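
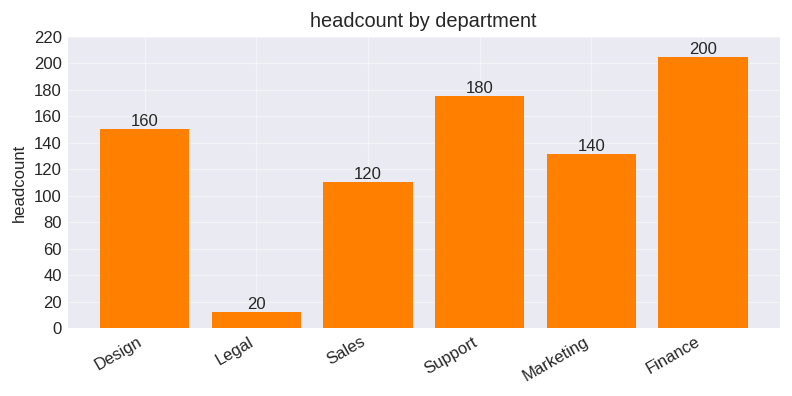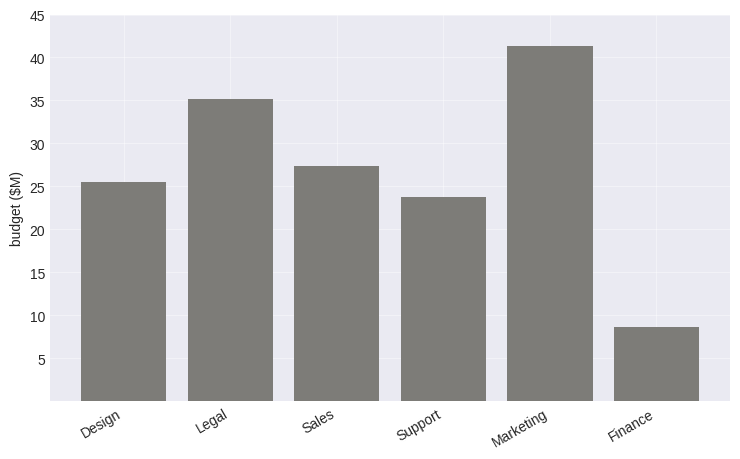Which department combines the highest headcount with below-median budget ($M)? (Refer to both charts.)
Finance

Chart 2 median budget ($M) ≈ 25; below-median departments: Design, Support, Finance. Among those, Finance has the highest headcount (≈ 200).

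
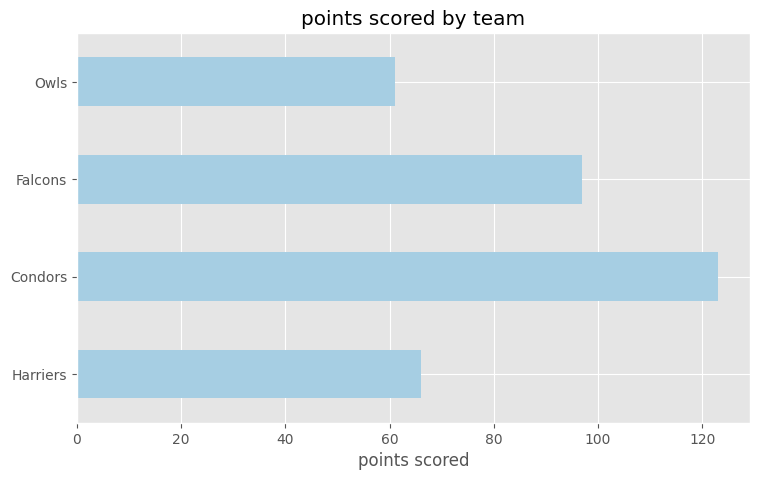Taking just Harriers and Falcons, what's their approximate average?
(60 + 100) / 2 ≈ 80.

≈ 80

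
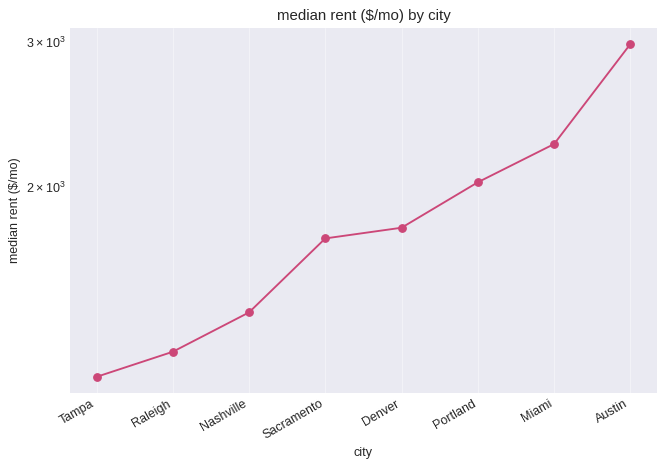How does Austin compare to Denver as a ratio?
≈ 1.67×

Austin ≈ 3000, Denver ≈ 1800; 3000/1800 ≈ 1.67.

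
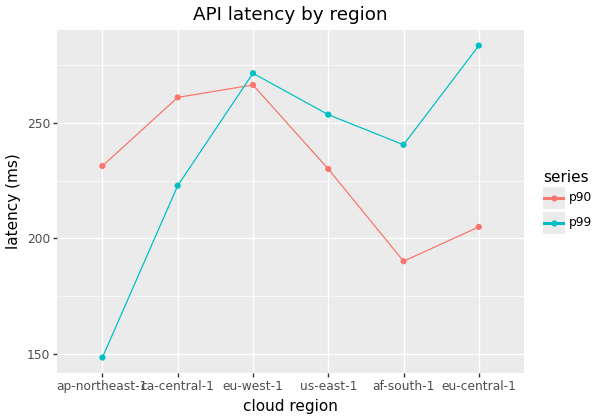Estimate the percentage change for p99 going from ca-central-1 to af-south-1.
≈ +9.1%

ca-central-1 ≈ 220, af-south-1 ≈ 240; (240 − 220) / 220 ≈ +9.1%.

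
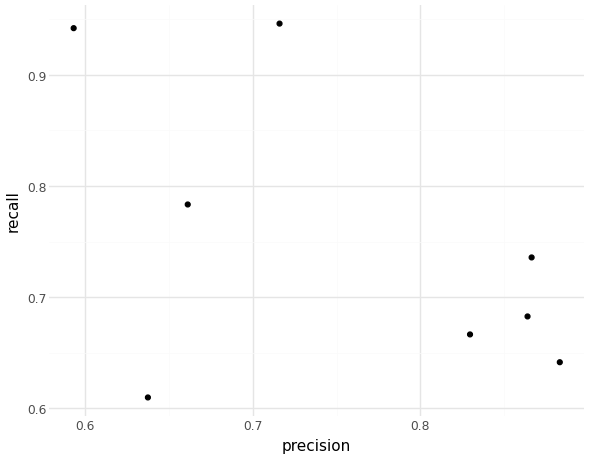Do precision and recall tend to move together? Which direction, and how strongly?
Points are negatively correlated; moderate (|r| ≈ 0.5).

negative, moderate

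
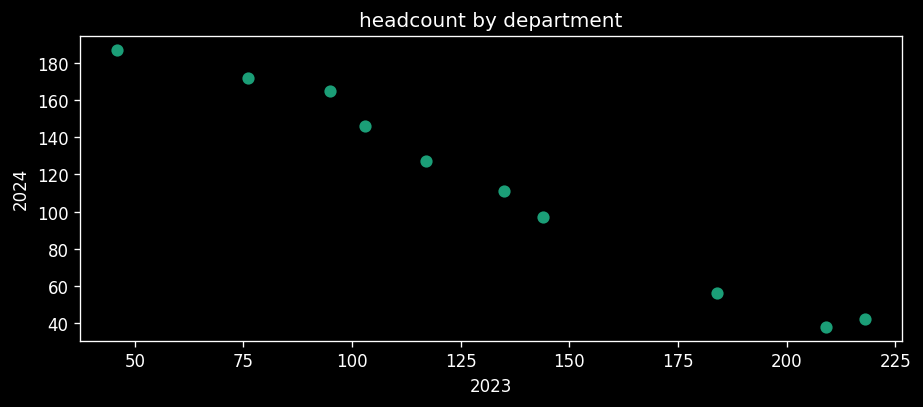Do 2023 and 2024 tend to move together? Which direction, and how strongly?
negative, strong

Points are negatively correlated; strong (|r| ≈ 1.0).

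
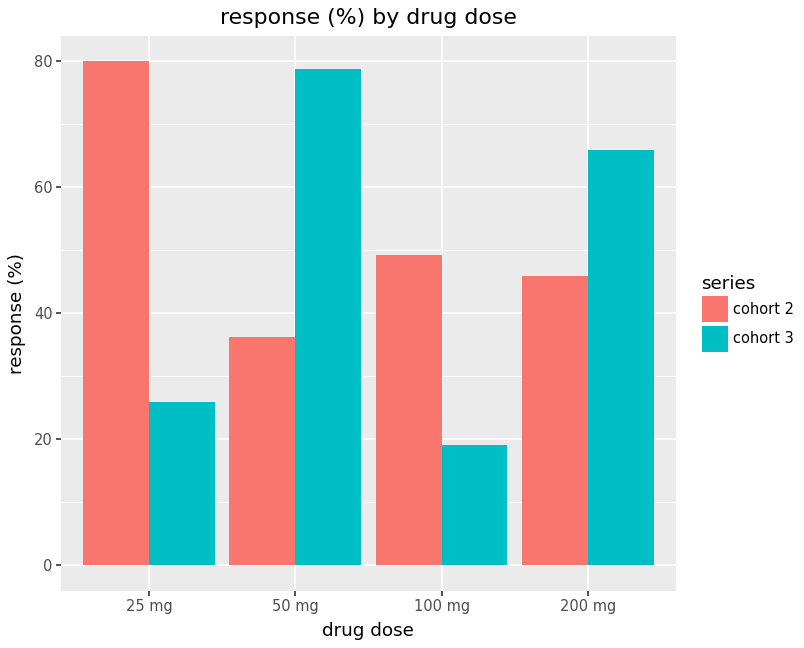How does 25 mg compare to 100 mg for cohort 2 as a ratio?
≈ 1.6×

25 mg ≈ 80, 100 mg ≈ 50; 80/50 ≈ 1.6.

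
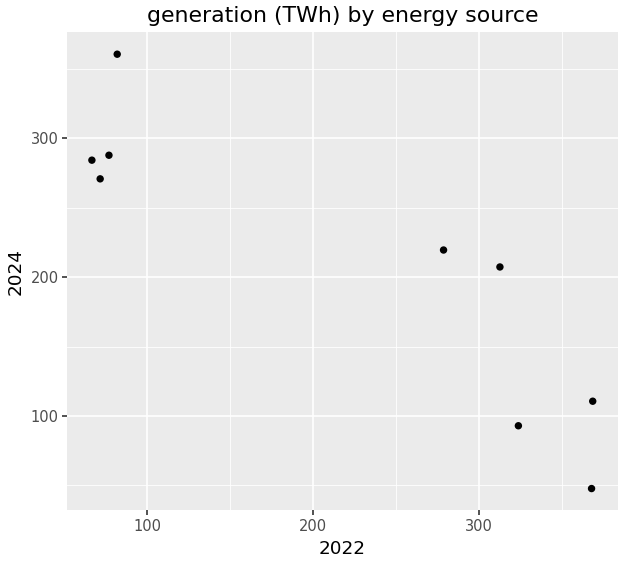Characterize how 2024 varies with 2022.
Points are negatively correlated; strong (|r| ≈ 0.9).

negative, strong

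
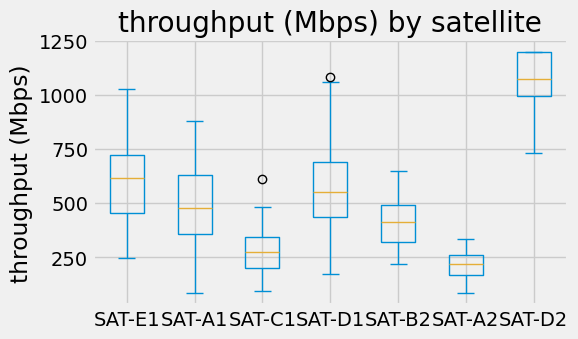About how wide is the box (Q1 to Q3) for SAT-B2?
Q3 ≈ 500, Q1 ≈ 300; IQR ≈ 200.

≈ 200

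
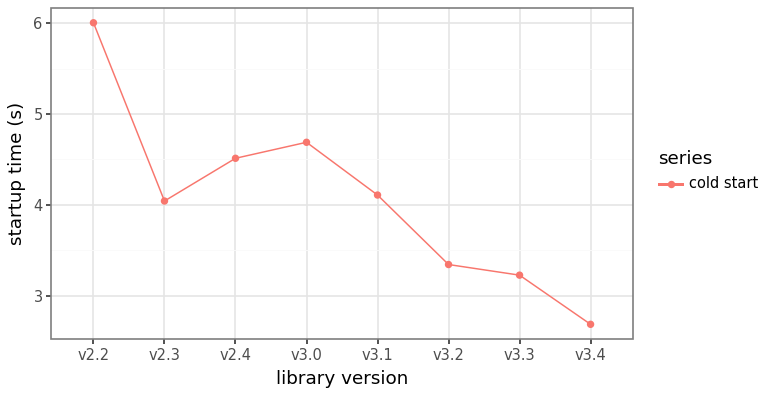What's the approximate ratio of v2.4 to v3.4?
≈ 1.8×

v2.4 ≈ 4.5, v3.4 ≈ 2.5; 4.5/2.5 ≈ 1.8.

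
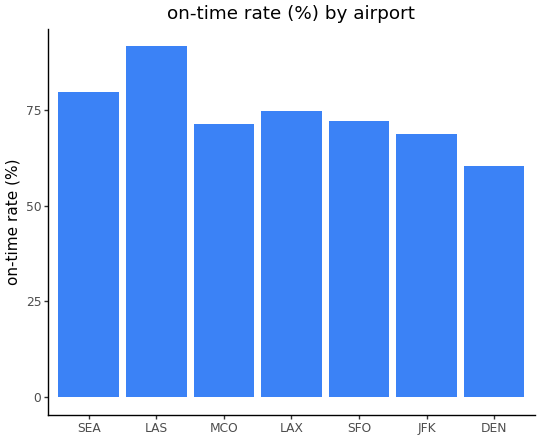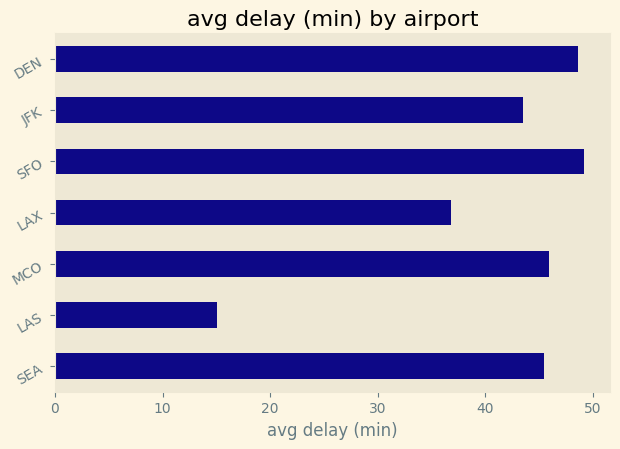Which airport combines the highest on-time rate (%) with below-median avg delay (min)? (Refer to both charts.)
Chart 2 median avg delay (min) ≈ 45; below-median airports: LAS, LAX, JFK. Among those, LAS has the highest on-time rate (%) (≈ 90).

LAS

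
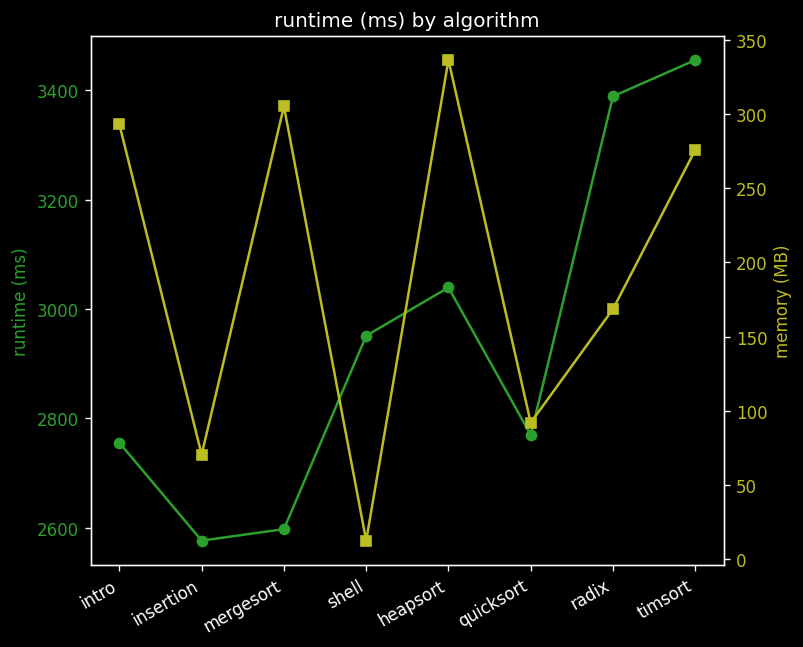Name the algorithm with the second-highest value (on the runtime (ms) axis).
Top 3 (on the runtime (ms) axis): timsort ≈ 3500, radix ≈ 3400, heapsort ≈ 3000.

radix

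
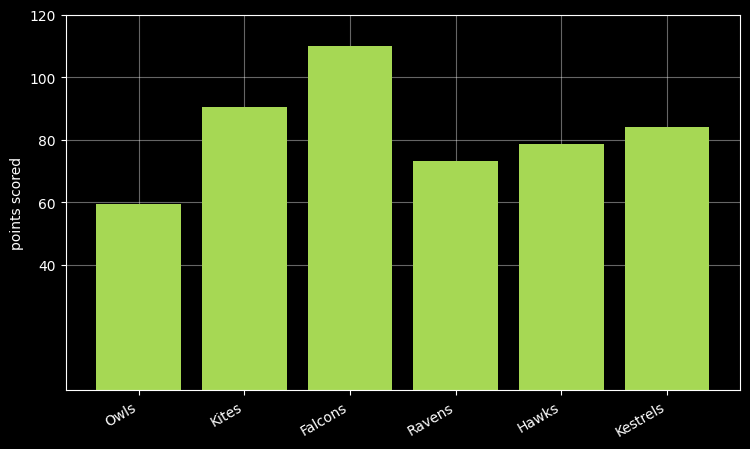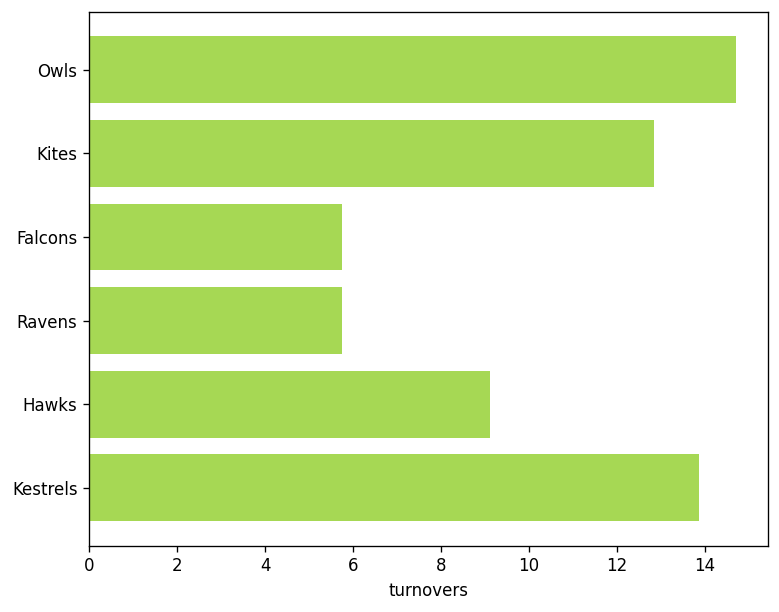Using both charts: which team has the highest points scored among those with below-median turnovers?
Chart 2 median turnovers ≈ 10; below-median teams: Falcons, Ravens, Hawks. Among those, Falcons has the highest points scored (≈ 100).

Falcons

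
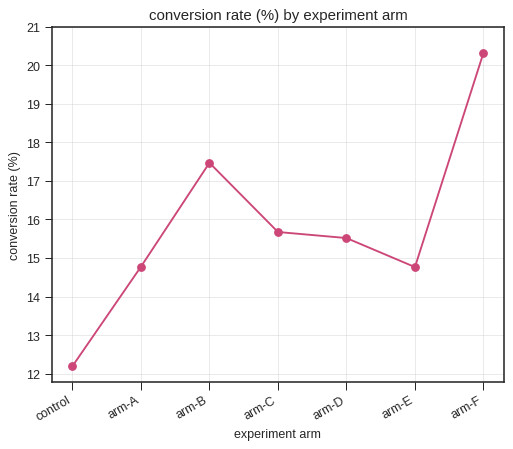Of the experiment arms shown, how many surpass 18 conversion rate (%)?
Above 18: arm-F.

1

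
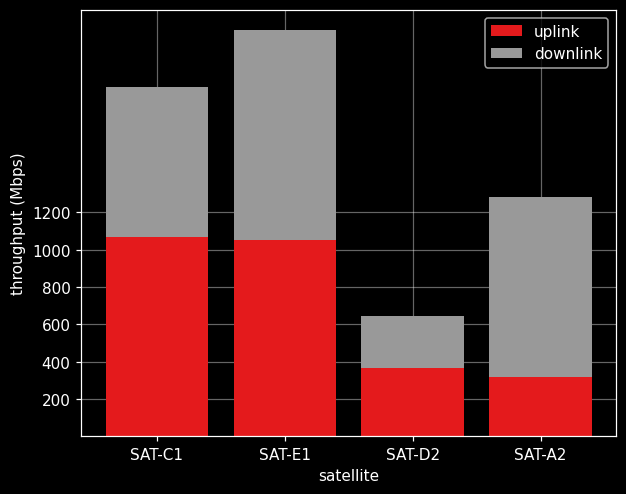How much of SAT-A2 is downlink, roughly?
downlink top ≈ 1200, bottom ≈ 400; segment ≈ 800.

≈ 800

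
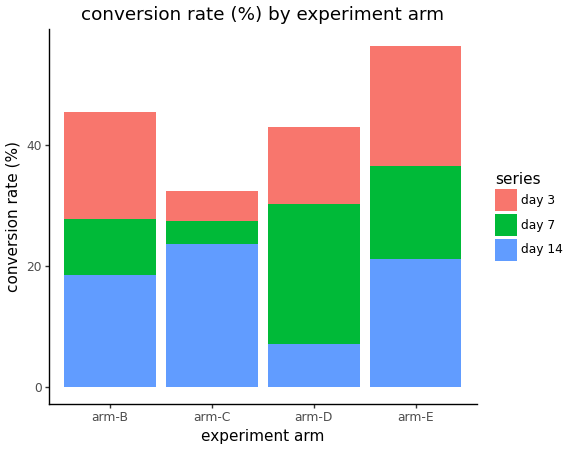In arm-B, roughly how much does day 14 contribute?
≈ 20

day 14 top ≈ 20, bottom ≈ 0; segment ≈ 20.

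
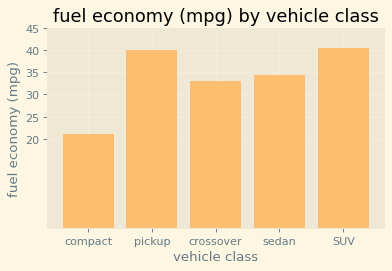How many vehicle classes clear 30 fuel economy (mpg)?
Above 30: pickup, crossover, sedan, SUV.

4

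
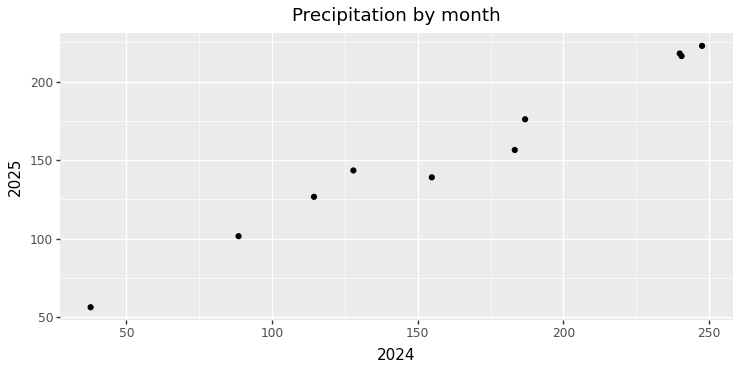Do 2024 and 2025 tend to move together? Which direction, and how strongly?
positive, strong

Points are positively correlated; strong (|r| ≈ 1.0).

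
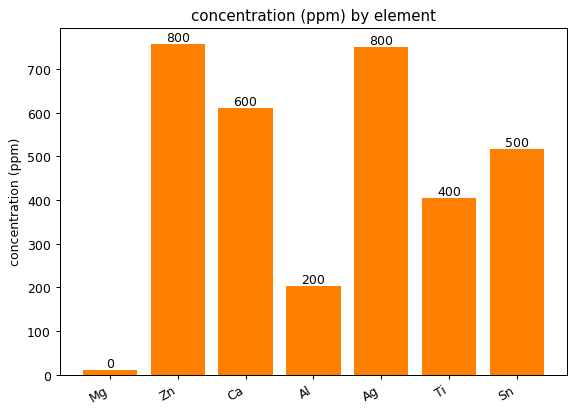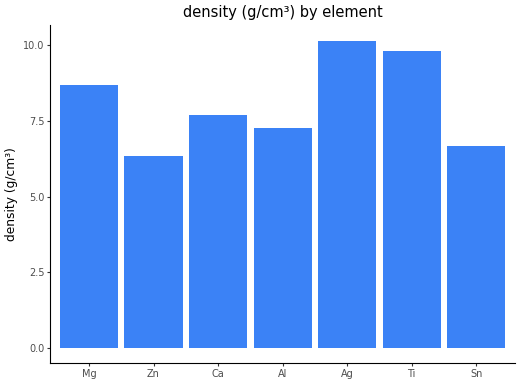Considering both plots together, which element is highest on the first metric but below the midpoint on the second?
Chart 2 median density (g/cm³) ≈ 8; below-median elements: Zn, Al, Sn. Among those, Zn has the highest concentration (ppm) (≈ 800).

Zn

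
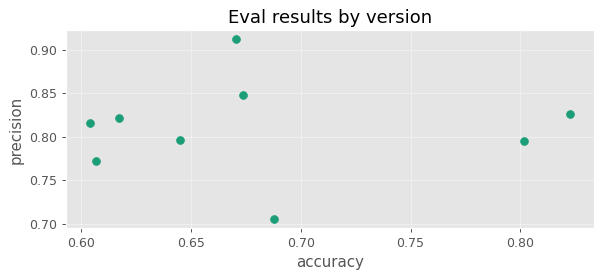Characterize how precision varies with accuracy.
Points are roughly uncorrelated; weak (|r| ≈ 0.0).

no clear correlation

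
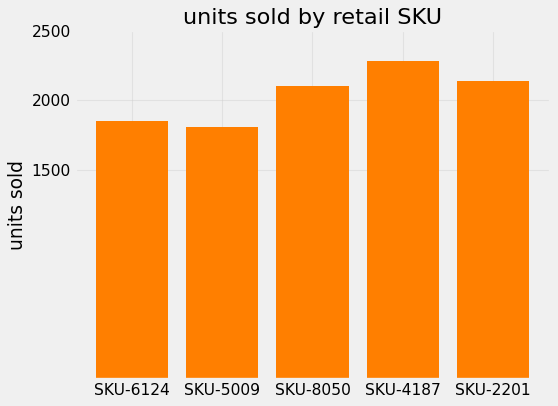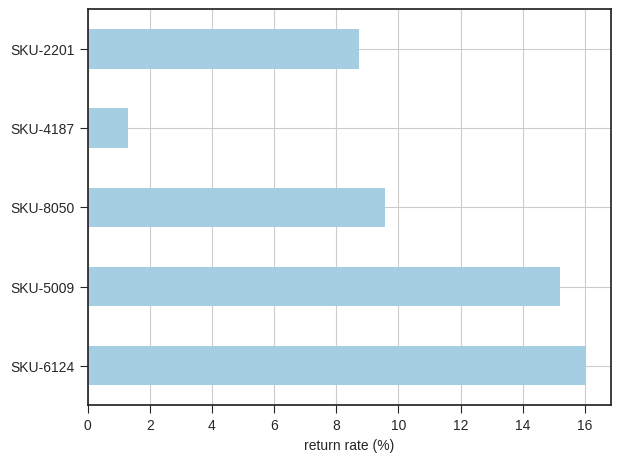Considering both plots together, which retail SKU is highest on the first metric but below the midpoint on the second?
SKU-4187

Chart 2 median return rate (%) ≈ 10; below-median retail SKUs: SKU-4187, SKU-2201. Among those, SKU-4187 has the highest units sold (≈ 2500).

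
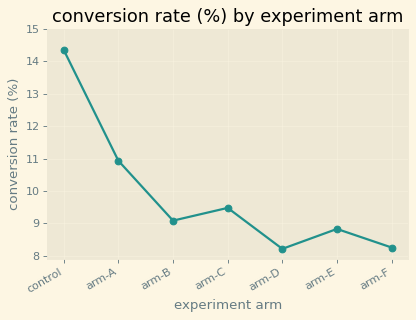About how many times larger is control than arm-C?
≈ 1.56×

control ≈ 14, arm-C ≈ 9; 14/9 ≈ 1.56.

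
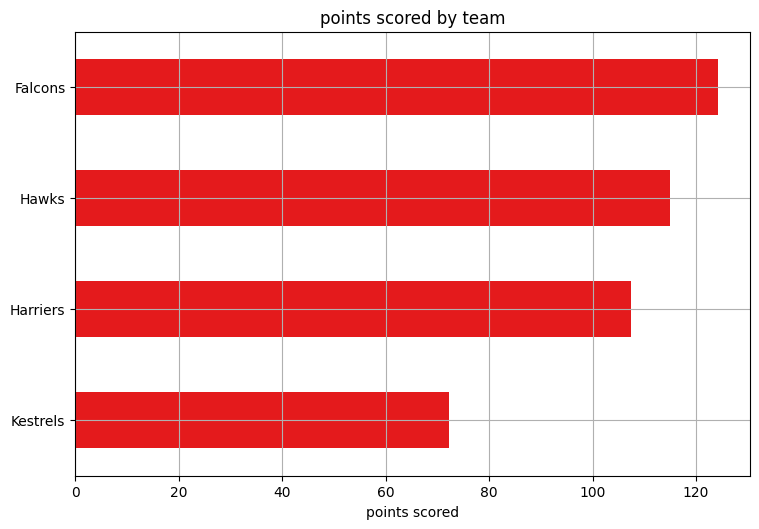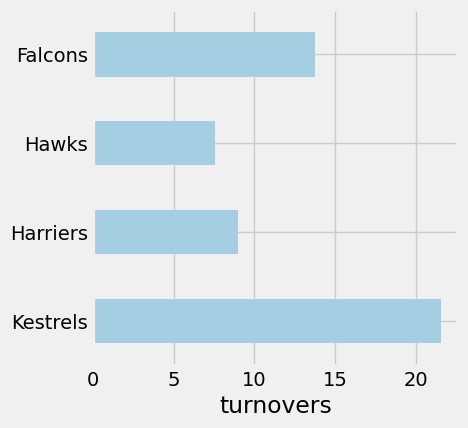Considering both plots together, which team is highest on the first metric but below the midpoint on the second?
Hawks

Chart 2 median turnovers ≈ 12; below-median teams: Harriers, Hawks. Among those, Hawks has the highest points scored (≈ 120).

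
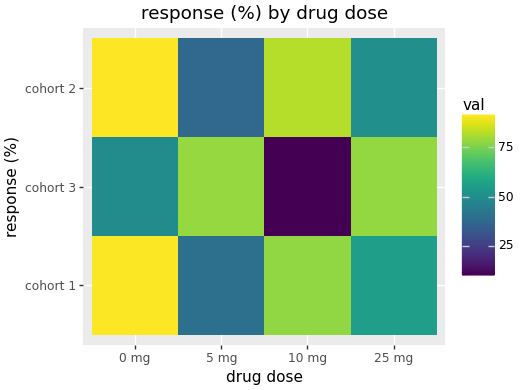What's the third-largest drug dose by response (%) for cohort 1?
Top 4 for cohort 1: 0 mg ≈ 90, 10 mg ≈ 80, 25 mg ≈ 60, 5 mg ≈ 40.

25 mg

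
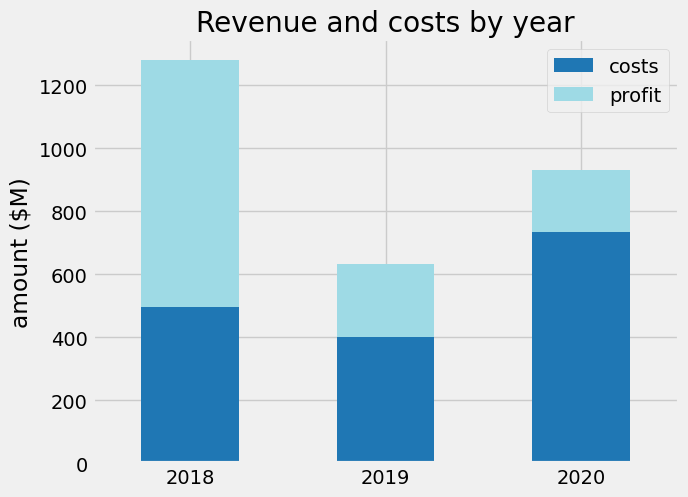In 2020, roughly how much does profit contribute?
≈ 200

profit top ≈ 1000, bottom ≈ 800; segment ≈ 200.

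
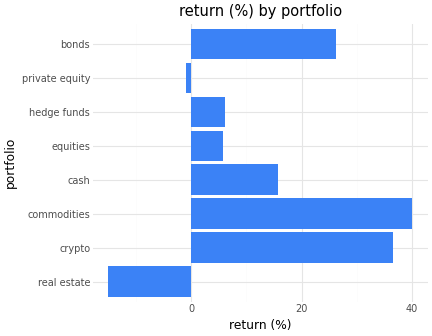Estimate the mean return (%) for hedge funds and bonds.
(5 + 25) / 2 ≈ 15.

≈ 15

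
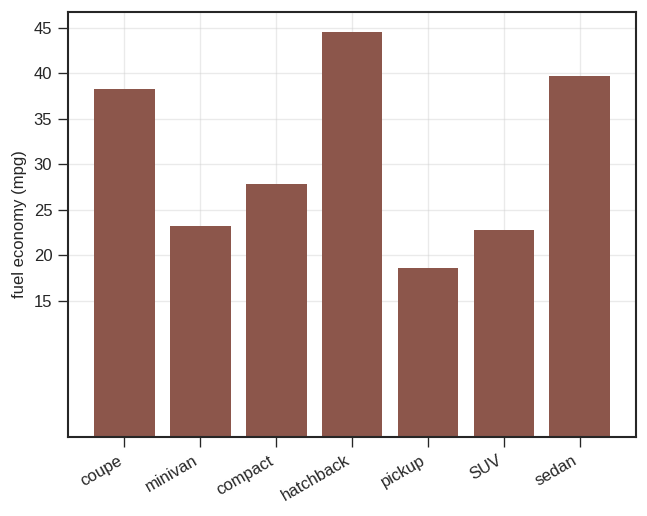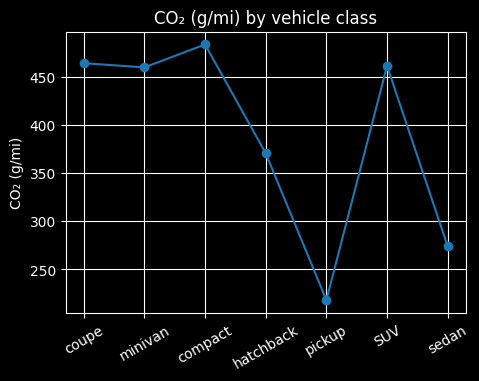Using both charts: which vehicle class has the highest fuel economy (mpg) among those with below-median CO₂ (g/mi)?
hatchback

Chart 2 median CO₂ (g/mi) ≈ 450; below-median vehicle classes: hatchback, pickup, sedan. Among those, hatchback has the highest fuel economy (mpg) (≈ 45).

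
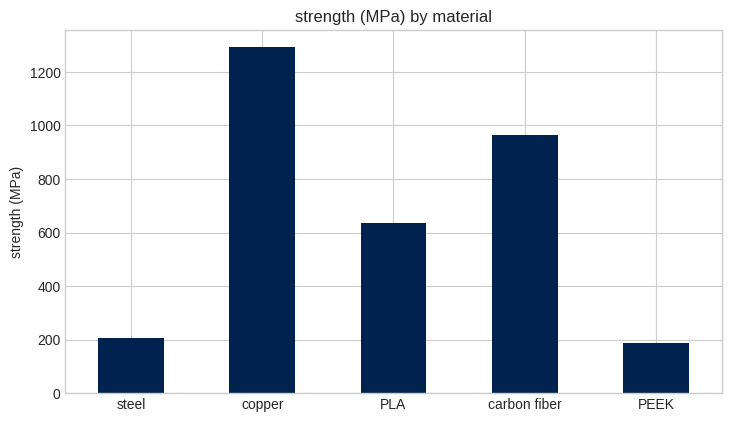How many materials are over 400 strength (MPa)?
Above 400: copper, PLA, carbon fiber.

3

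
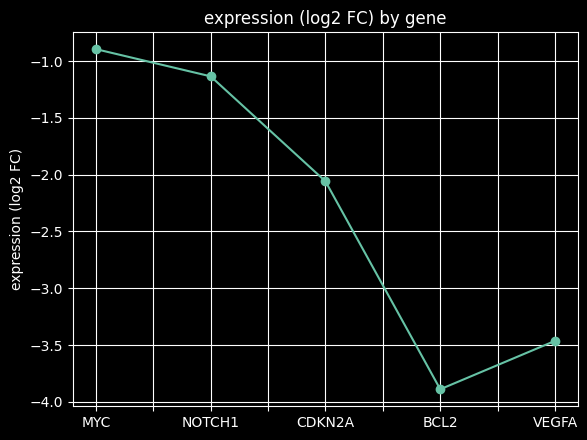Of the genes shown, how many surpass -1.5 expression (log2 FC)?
Above -1.5: MYC, NOTCH1.

2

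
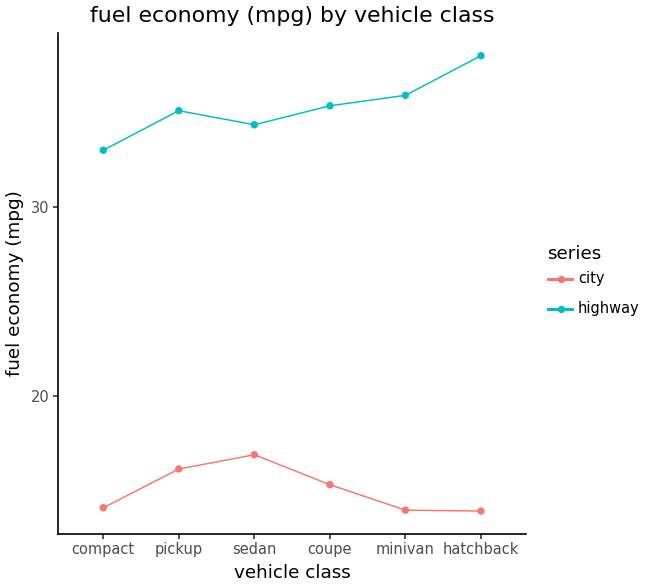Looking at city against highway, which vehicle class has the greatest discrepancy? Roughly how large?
hatchback: city ≈ 15, highway ≈ 40 → gap ≈ 25. Next-largest (minivan) is only ≈ 20.

hatchback, ≈ 25 mpg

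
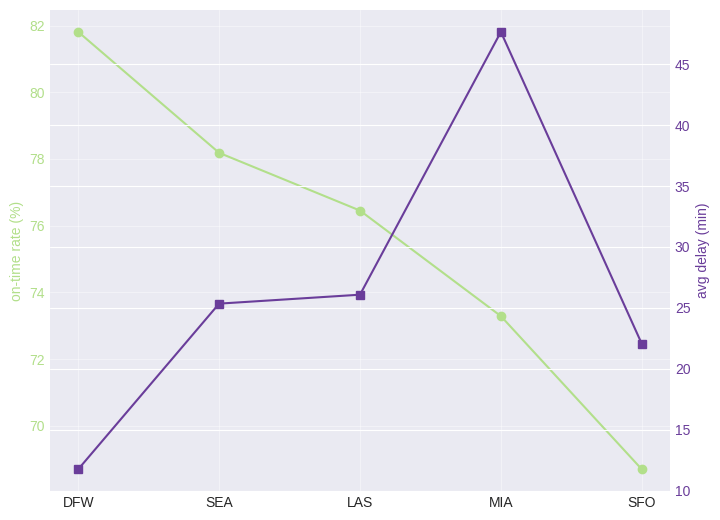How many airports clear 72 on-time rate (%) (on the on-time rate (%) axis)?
4

Above 72: DFW, SEA, LAS, MIA.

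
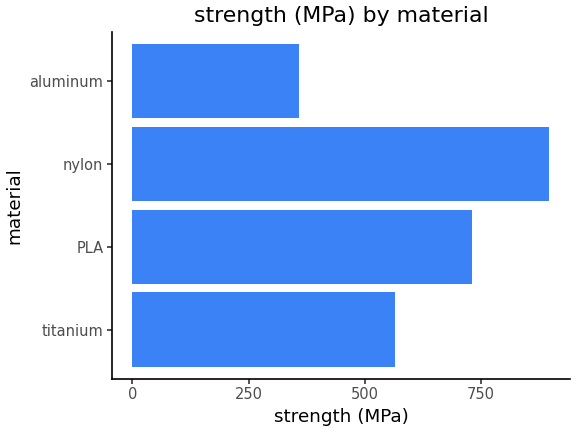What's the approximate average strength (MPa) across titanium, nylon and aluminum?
≈ 633

(600 + 900 + 400) / 3 ≈ 633.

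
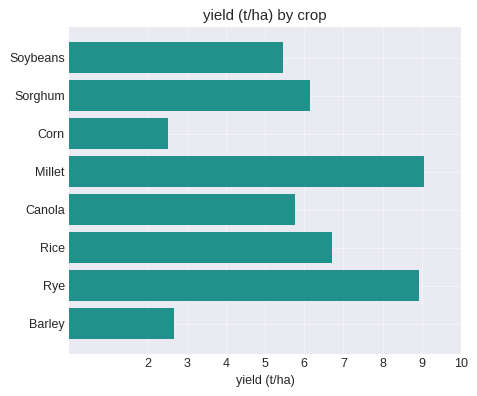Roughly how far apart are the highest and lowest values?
≈ 6

Max Millet ≈ 9, min Corn ≈ 3; range ≈ 6.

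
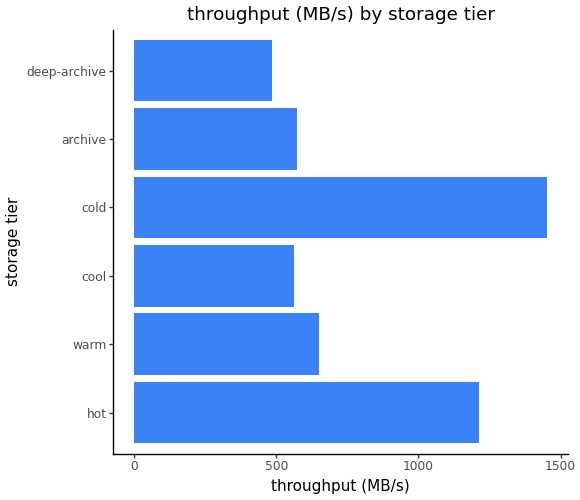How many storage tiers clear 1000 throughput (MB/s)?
2

Above 1000: hot, cold.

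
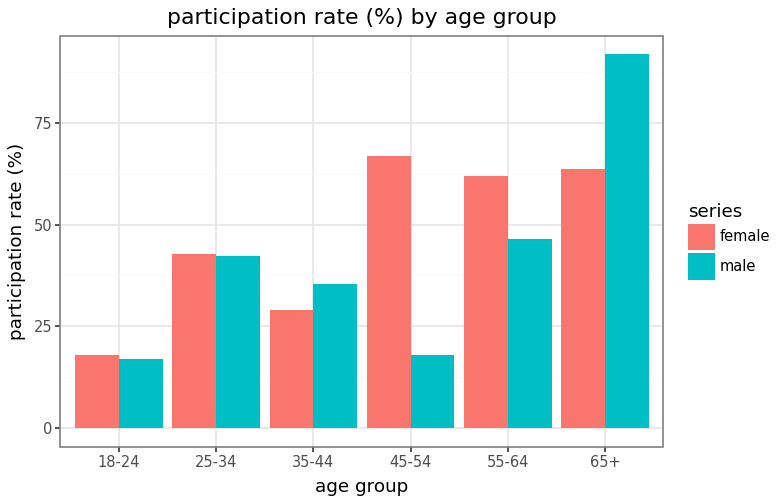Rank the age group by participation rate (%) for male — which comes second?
Top 3 for male: 65+ ≈ 90, 55-64 ≈ 50, 25-34 ≈ 40.

55-64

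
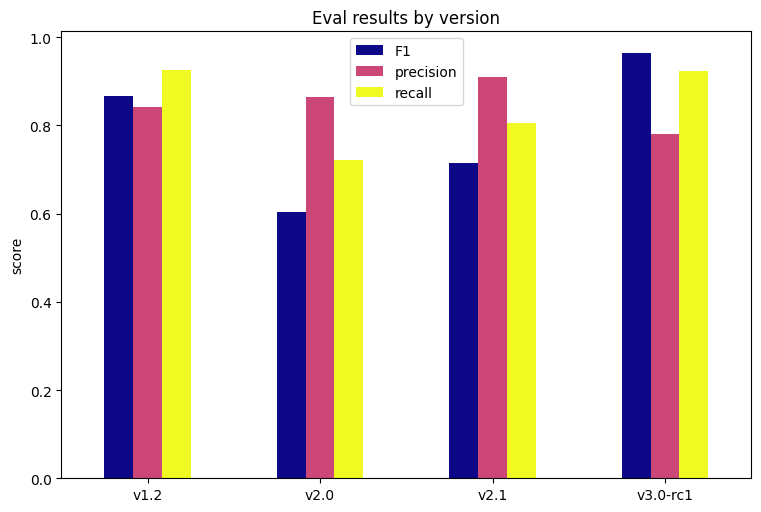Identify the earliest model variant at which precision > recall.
v2.0

v1.2: precision ≈ 0.8 vs recall ≈ 0.9 (not yet); v2.0: precision ≈ 0.9 vs recall ≈ 0.7 (first crossover).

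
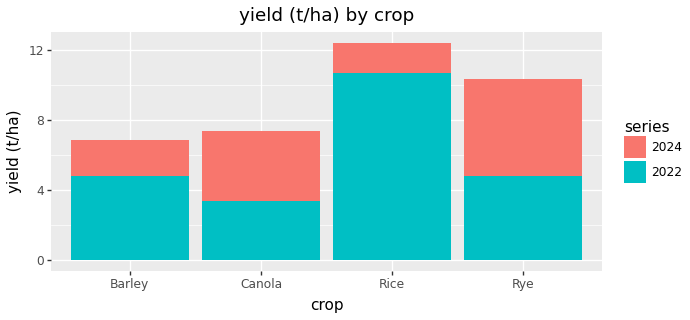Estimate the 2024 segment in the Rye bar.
2024 top ≈ 10, bottom ≈ 4; segment ≈ 6.

≈ 6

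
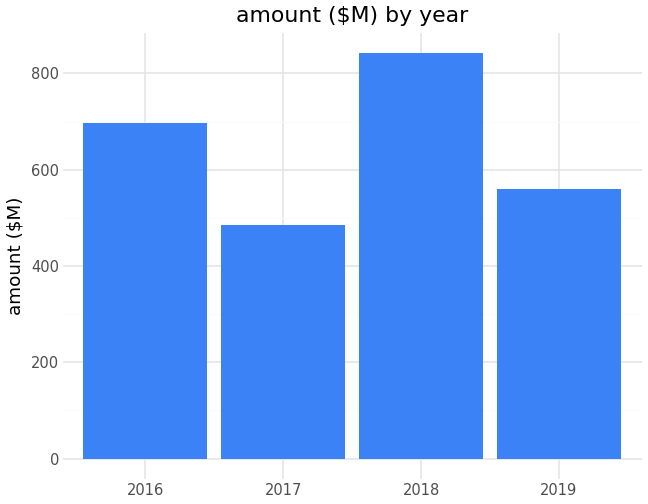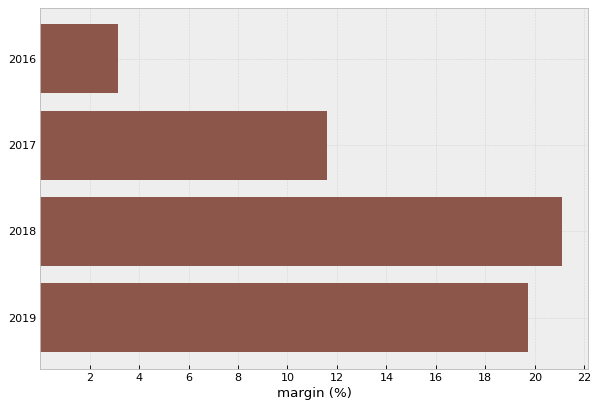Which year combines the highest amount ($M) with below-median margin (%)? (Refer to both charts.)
Chart 2 median margin (%) ≈ 16; below-median years: 2016, 2017. Among those, 2016 has the highest amount ($M) (≈ 700).

2016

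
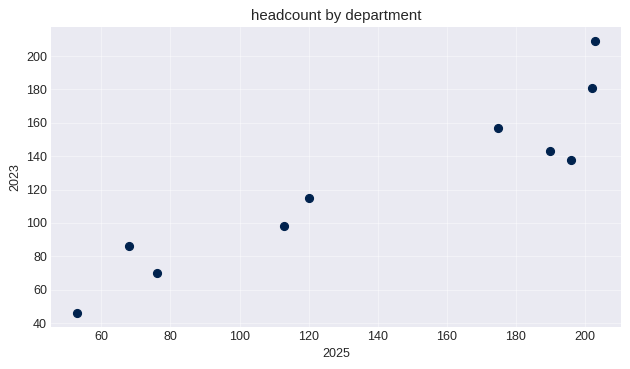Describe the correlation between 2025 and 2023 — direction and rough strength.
Points are positively correlated; strong (|r| ≈ 0.9).

positive, strong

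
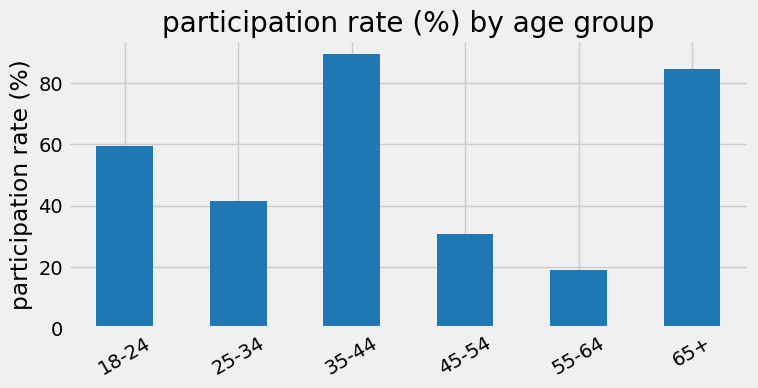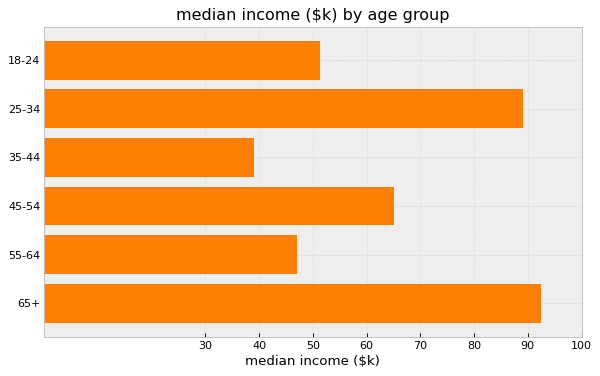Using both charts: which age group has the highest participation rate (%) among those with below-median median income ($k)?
Chart 2 median median income ($k) ≈ 60; below-median age groups: 18-24, 35-44, 55-64. Among those, 35-44 has the highest participation rate (%) (≈ 90).

35-44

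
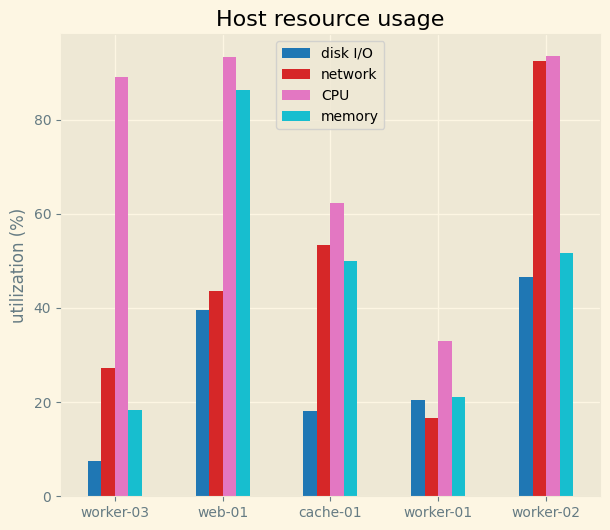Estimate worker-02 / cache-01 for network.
≈ 1.8×

worker-02 ≈ 90, cache-01 ≈ 50; 90/50 ≈ 1.8.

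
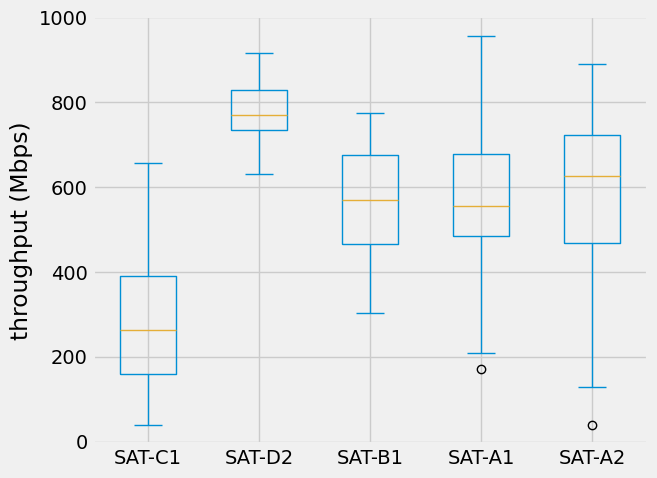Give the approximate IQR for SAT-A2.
≈ 250

Q3 ≈ 700, Q1 ≈ 450; IQR ≈ 250.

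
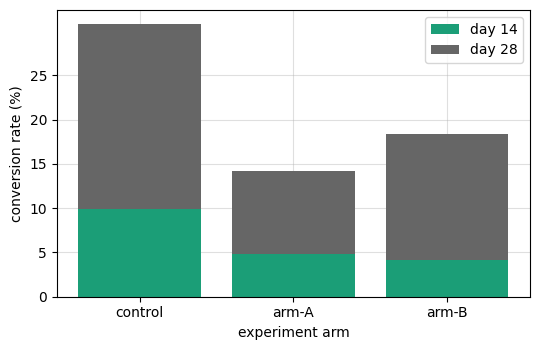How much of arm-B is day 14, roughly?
≈ 5

day 14 top ≈ 5, bottom ≈ 0; segment ≈ 5.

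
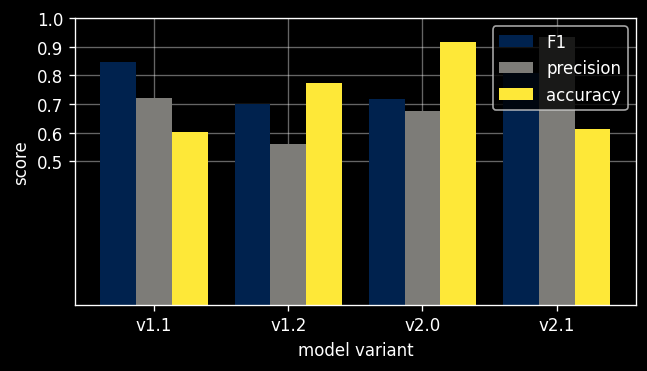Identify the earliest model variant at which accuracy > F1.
v1.2

v1.1: accuracy ≈ 0.6 vs F1 ≈ 0.8 (not yet); v1.2: accuracy ≈ 0.8 vs F1 ≈ 0.7 (first crossover).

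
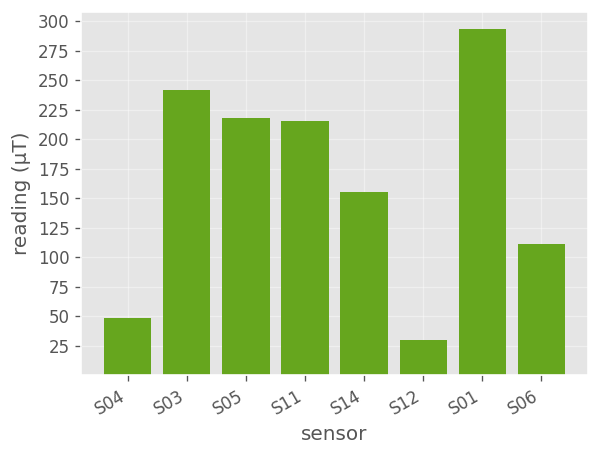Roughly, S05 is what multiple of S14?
≈ 1.5×

S05 ≈ 225, S14 ≈ 150; 225/150 ≈ 1.5.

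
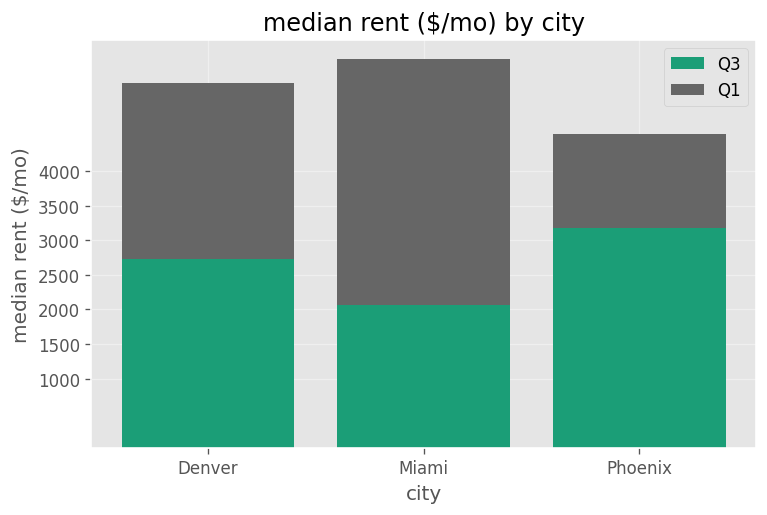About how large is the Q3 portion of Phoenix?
≈ 3000

Q3 top ≈ 3000, bottom ≈ 0; segment ≈ 3000.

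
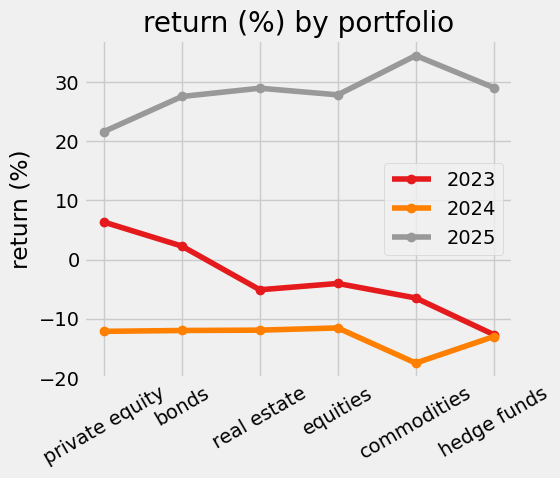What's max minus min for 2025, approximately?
≈ 15

Max commodities ≈ 35, min private equity ≈ 20; range ≈ 15.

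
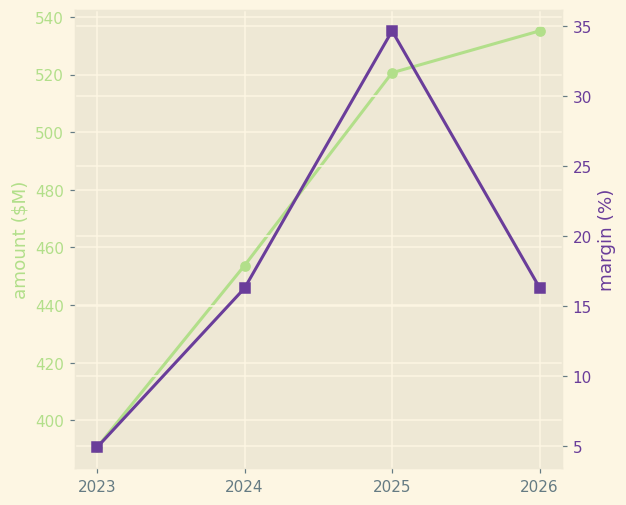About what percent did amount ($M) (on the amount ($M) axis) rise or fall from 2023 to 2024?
2023 ≈ 400, 2024 ≈ 460; (460 − 400) / 400 ≈ +15%.

≈ +15%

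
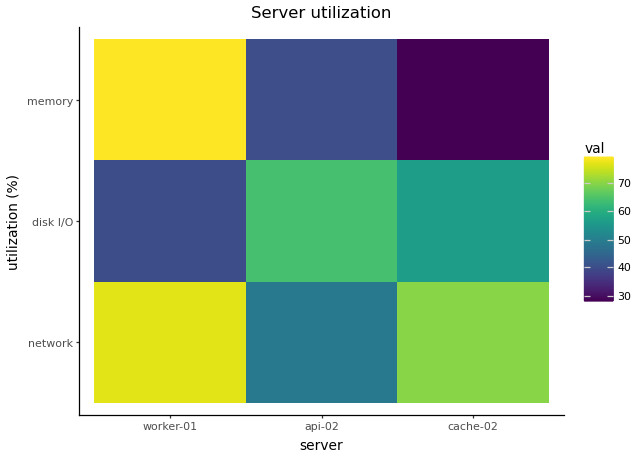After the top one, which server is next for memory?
api-02

Top 3 for memory: worker-01 ≈ 80, api-02 ≈ 40, cache-02 ≈ 30.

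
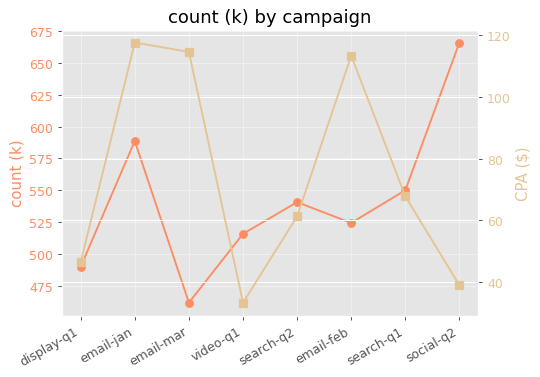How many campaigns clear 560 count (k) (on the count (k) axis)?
Above 560: email-jan, social-q2.

2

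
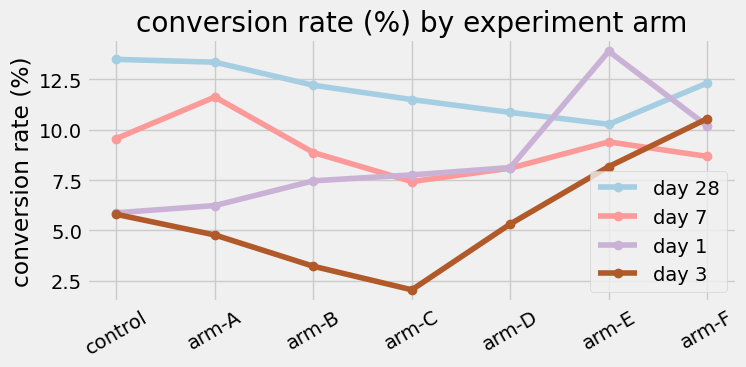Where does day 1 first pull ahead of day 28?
arm-D: day 1 ≈ 8 vs day 28 ≈ 11 (not yet); arm-E: day 1 ≈ 14 vs day 28 ≈ 10 (first crossover).

arm-E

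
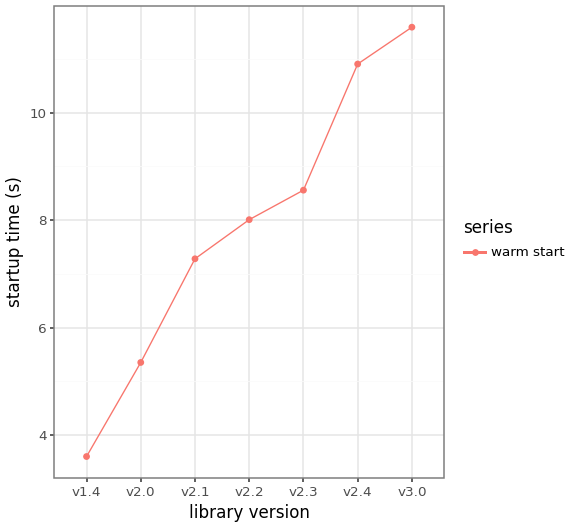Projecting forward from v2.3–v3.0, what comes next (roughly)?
≈ 13.5

Last three: 9, 11, 12 → slope ≈ 1.5/step → next ≈ 13.5.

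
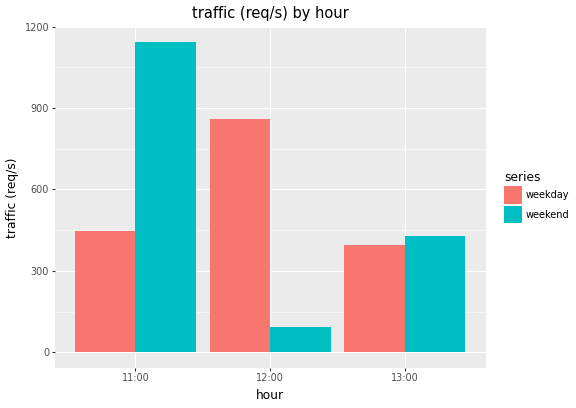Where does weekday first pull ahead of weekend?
11:00: weekday ≈ 400 vs weekend ≈ 1100 (not yet); 12:00: weekday ≈ 900 vs weekend ≈ 100 (first crossover).

12:00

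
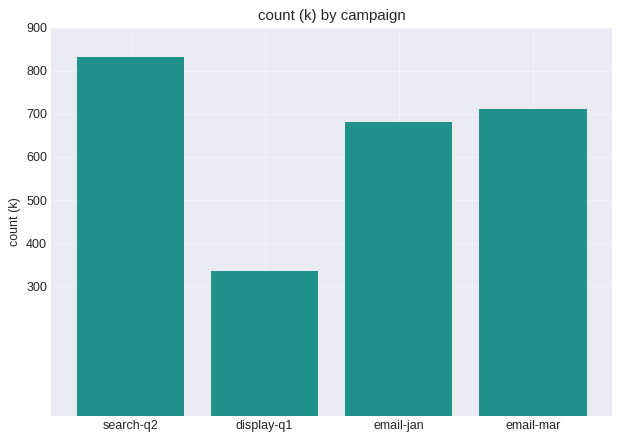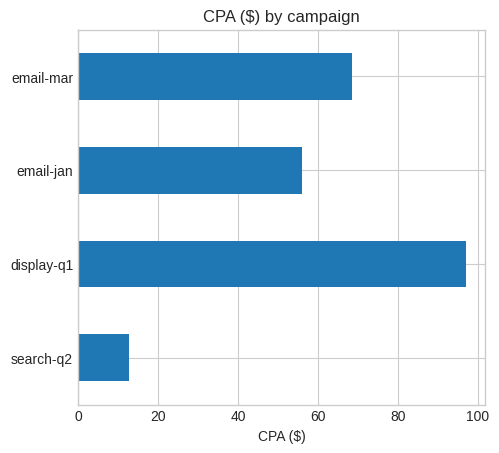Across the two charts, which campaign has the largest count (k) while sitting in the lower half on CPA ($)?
Chart 2 median CPA ($) ≈ 60; below-median campaigns: search-q2, email-jan. Among those, search-q2 has the highest count (k) (≈ 800).

search-q2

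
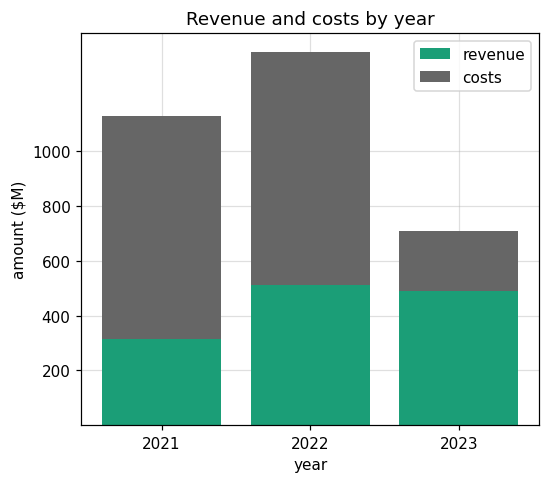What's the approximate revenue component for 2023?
≈ 400

revenue top ≈ 400, bottom ≈ 0; segment ≈ 400.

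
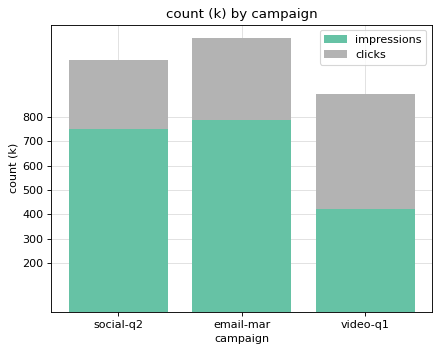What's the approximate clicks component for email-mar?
clicks top ≈ 1100, bottom ≈ 800; segment ≈ 300.

≈ 300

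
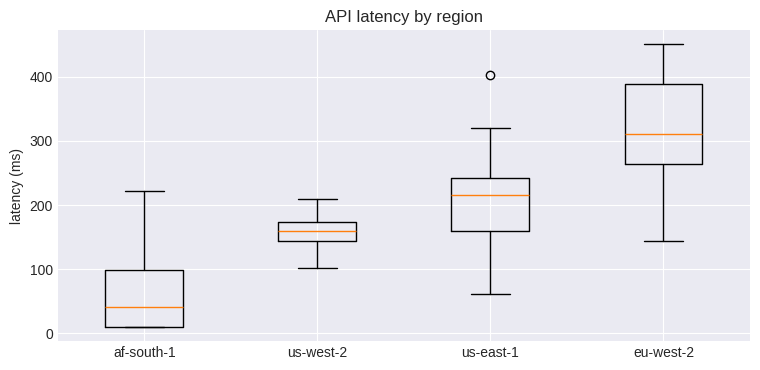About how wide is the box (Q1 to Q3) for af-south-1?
Q3 ≈ 100, Q1 ≈ 0; IQR ≈ 100.

≈ 100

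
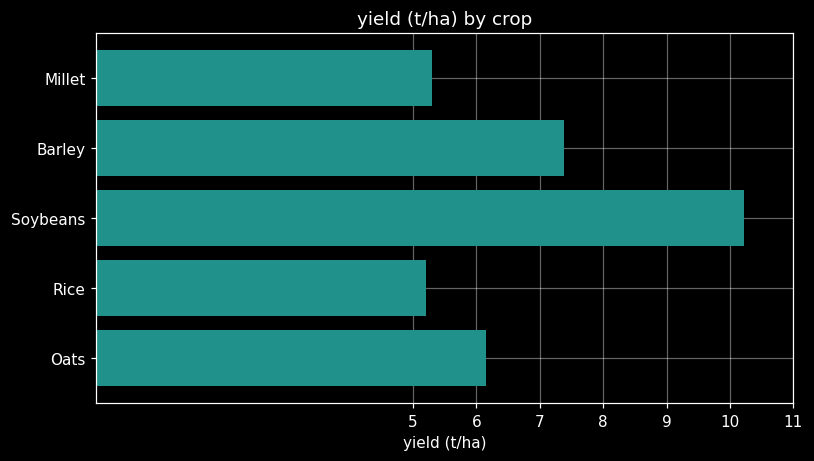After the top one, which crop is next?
Barley

Top 3: Soybeans ≈ 10, Barley ≈ 7, Oats ≈ 6.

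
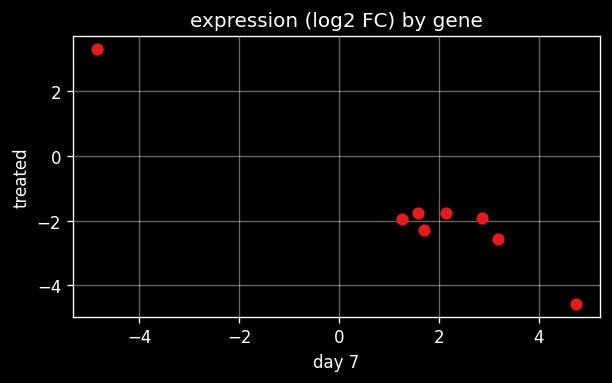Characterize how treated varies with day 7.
Points are negatively correlated; strong (|r| ≈ 1.0).

negative, strong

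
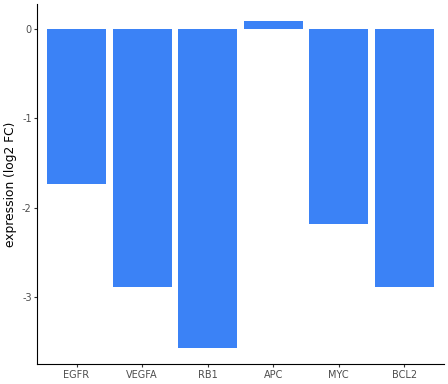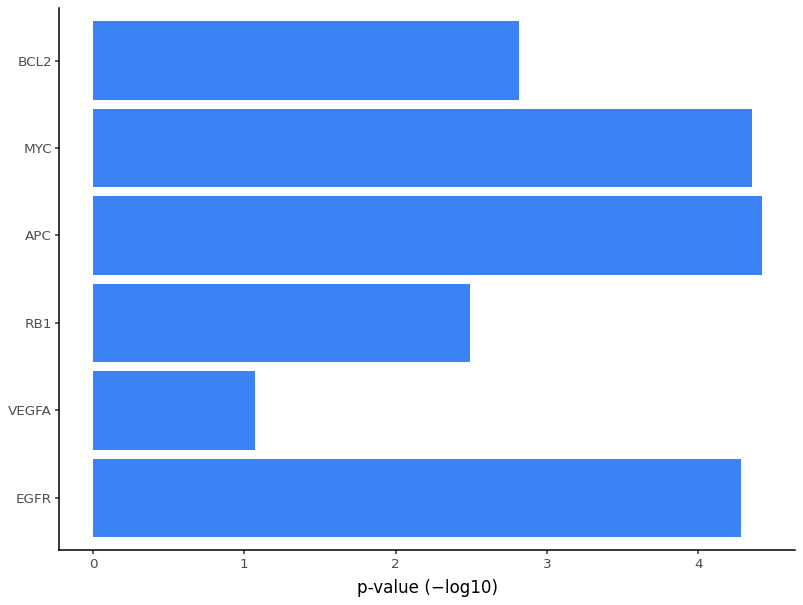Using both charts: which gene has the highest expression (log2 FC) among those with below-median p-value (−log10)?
Chart 2 median p-value (−log10) ≈ 3.5; below-median genes: VEGFA, RB1, BCL2. Among those, BCL2 has the highest expression (log2 FC) (≈ -2.88).

BCL2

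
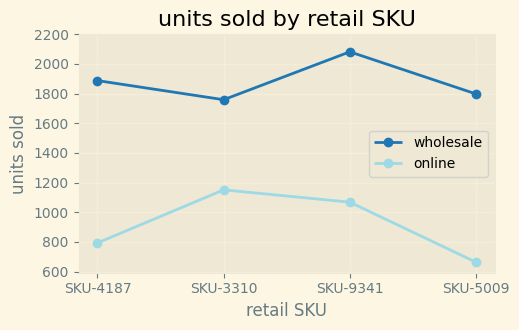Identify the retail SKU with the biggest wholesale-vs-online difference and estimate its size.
SKU-5009: wholesale ≈ 1800, online ≈ 600 → gap ≈ 1200. Next-largest (SKU-4187) is only ≈ 1000.

SKU-5009, ≈ 1200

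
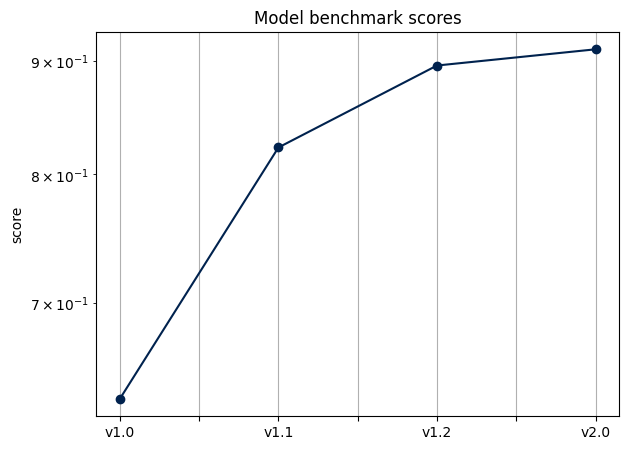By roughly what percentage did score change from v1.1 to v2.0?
v1.1 ≈ 0.80, v2.0 ≈ 0.90; (0.90 − 0.80) / 0.80 ≈ +12.5%.

≈ +12.5%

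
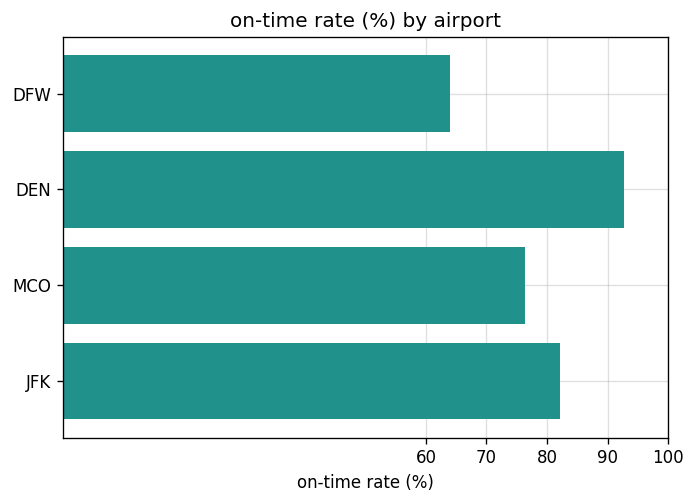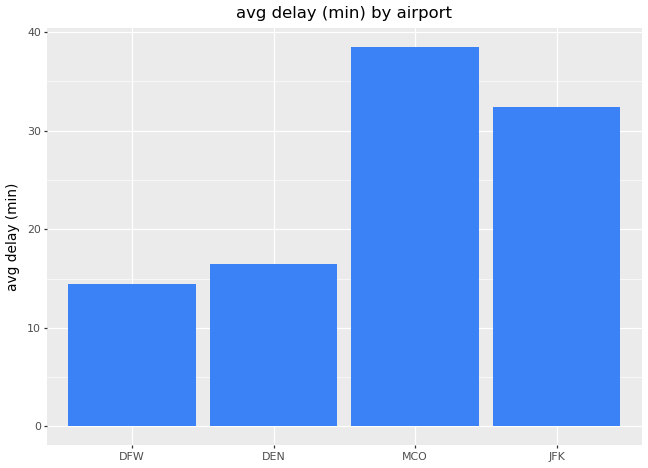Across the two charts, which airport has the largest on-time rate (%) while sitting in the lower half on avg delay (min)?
DEN

Chart 2 median avg delay (min) ≈ 25; below-median airports: DFW, DEN. Among those, DEN has the highest on-time rate (%) (≈ 90).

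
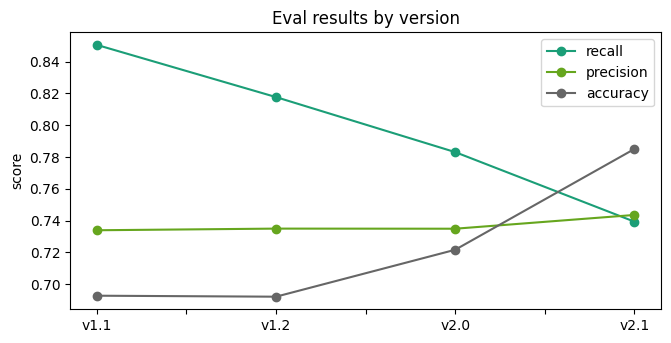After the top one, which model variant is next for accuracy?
Top 3 for accuracy: v2.1 ≈ 0.78, v2.0 ≈ 0.72, v1.1 ≈ 0.70.

v2.0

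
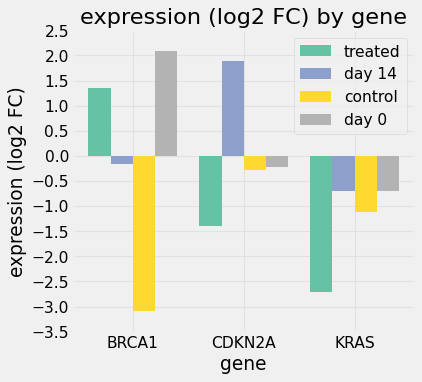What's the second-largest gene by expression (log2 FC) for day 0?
Top 3 for day 0: BRCA1 ≈ 2.0, CDKN2A ≈ 0.0, KRAS ≈ -0.5.

CDKN2A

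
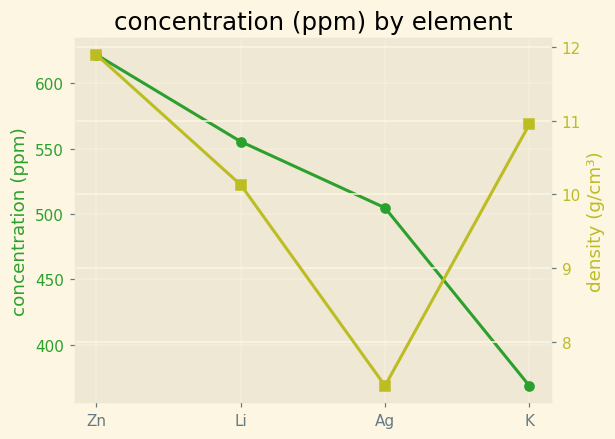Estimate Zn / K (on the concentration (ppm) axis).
≈ 1.67×

Zn ≈ 625, K ≈ 375; 625/375 ≈ 1.67.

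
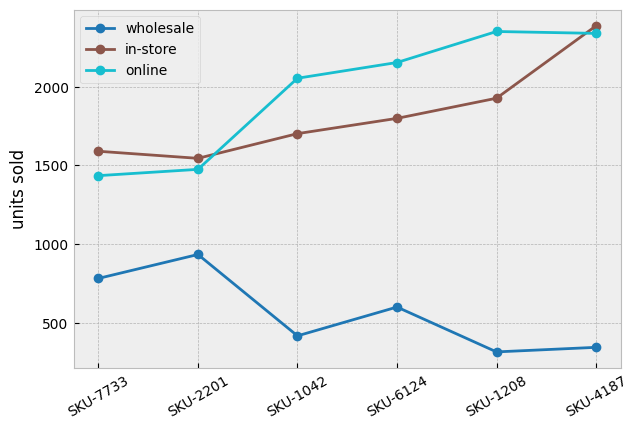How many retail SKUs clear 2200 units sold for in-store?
1

Above 2200: SKU-4187.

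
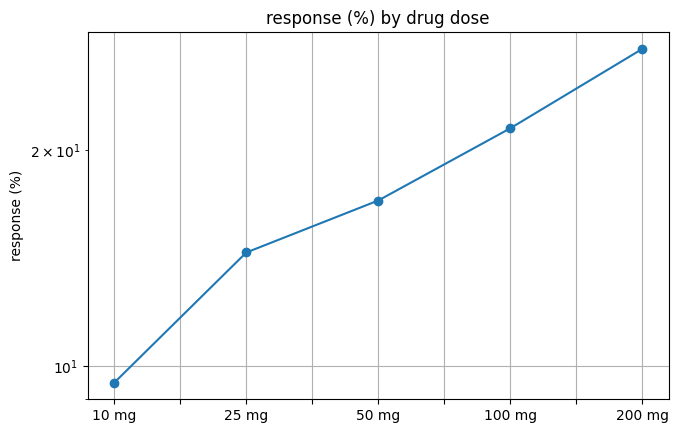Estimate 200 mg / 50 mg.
≈ 1.75×

200 mg ≈ 28, 50 mg ≈ 16; 28/16 ≈ 1.75.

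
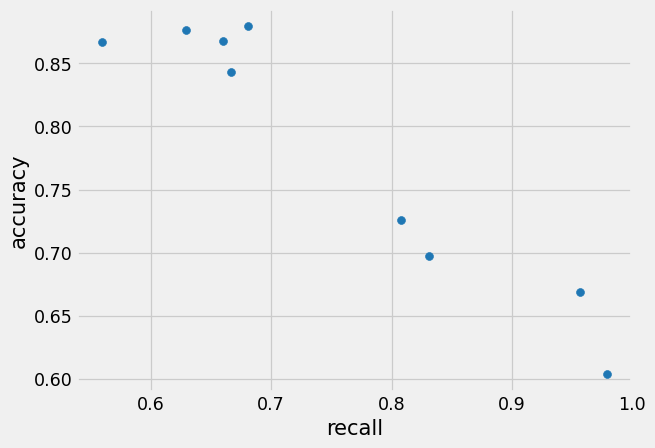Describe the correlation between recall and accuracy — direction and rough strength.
negative, strong

Points are negatively correlated; strong (|r| ≈ 1.0).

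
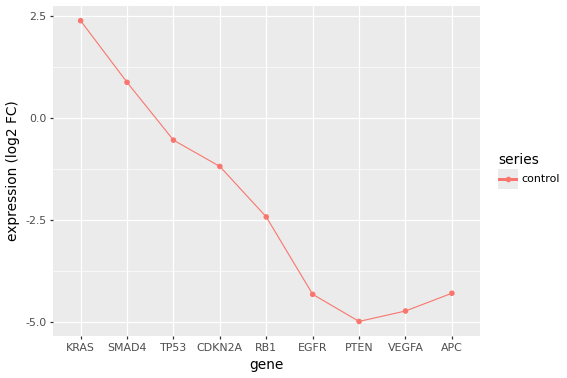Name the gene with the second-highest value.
Top 3: KRAS ≈ 2, SMAD4 ≈ 1, TP53 ≈ -1.

SMAD4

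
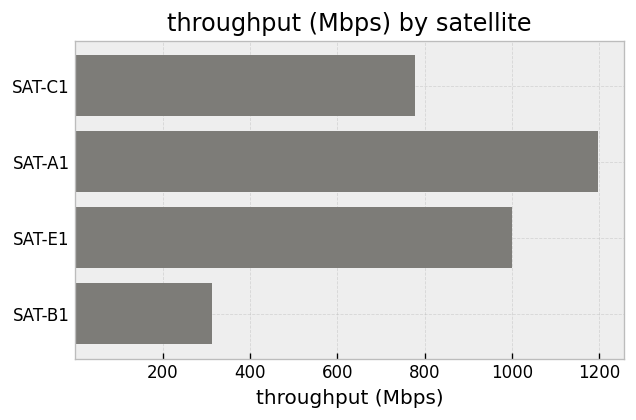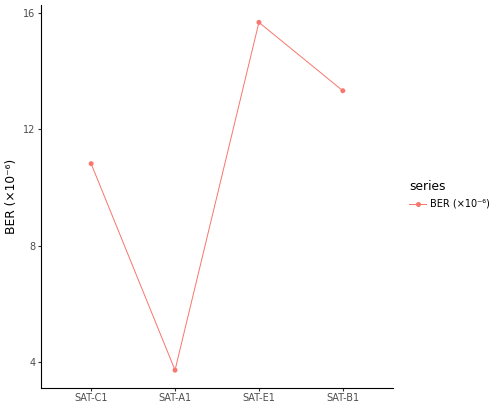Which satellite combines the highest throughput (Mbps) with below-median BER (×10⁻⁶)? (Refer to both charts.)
SAT-A1

Chart 2 median BER (×10⁻⁶) ≈ 12; below-median satellites: SAT-C1, SAT-A1. Among those, SAT-A1 has the highest throughput (Mbps) (≈ 1200).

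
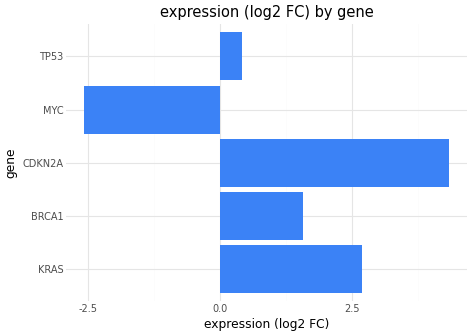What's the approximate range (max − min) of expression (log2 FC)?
≈ 7

Max CDKN2A ≈ 4, min MYC ≈ -3; range ≈ 7.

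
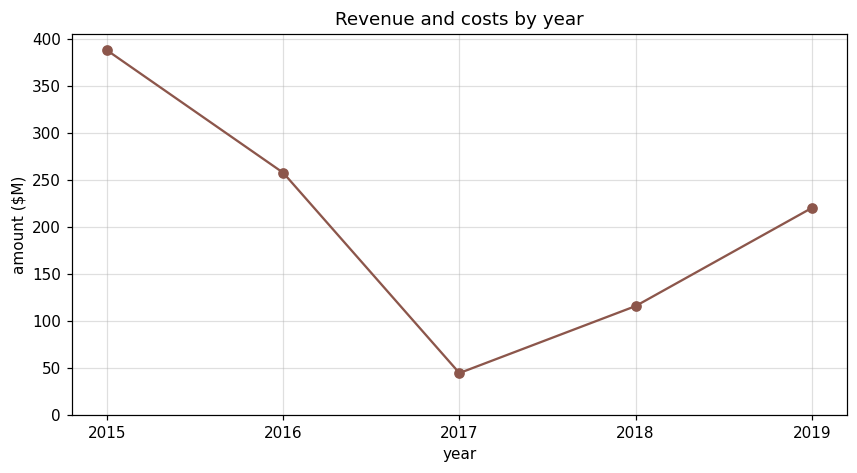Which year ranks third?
Top 4: 2015 ≈ 400, 2016 ≈ 250, 2019 ≈ 200, 2018 ≈ 100.

2019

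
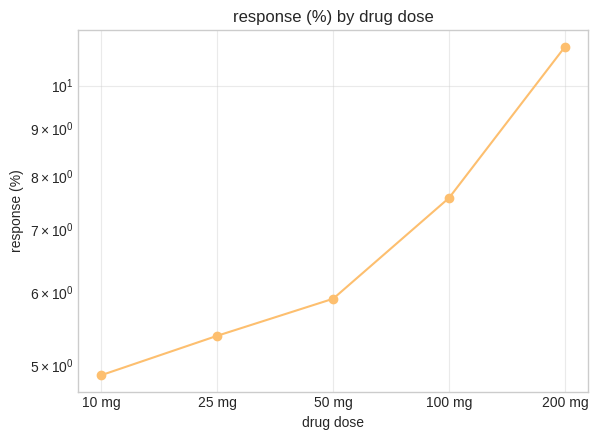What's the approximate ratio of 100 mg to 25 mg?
≈ 1.6×

100 mg ≈ 8, 25 mg ≈ 5; 8/5 ≈ 1.6.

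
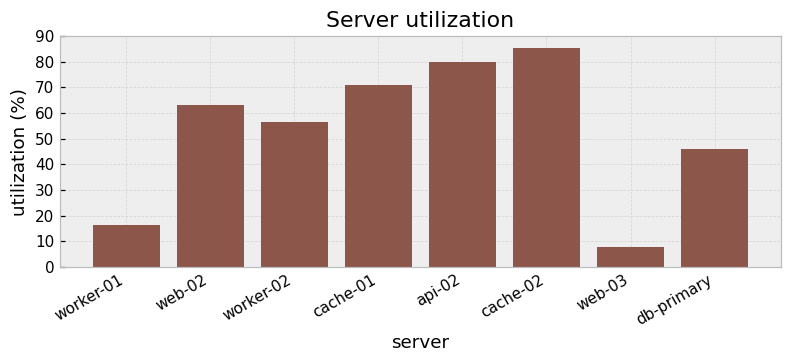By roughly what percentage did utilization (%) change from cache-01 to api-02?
≈ +14.3%

cache-01 ≈ 70, api-02 ≈ 80; (80 − 70) / 70 ≈ +14.3%.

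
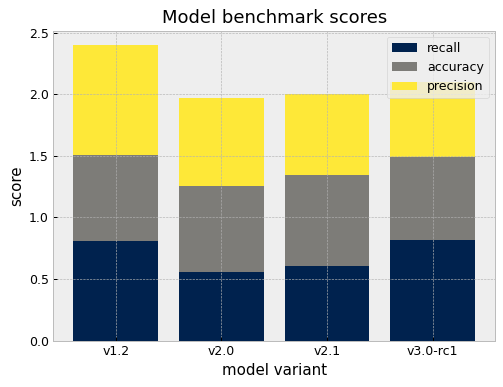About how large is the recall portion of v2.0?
recall top ≈ 0.6, bottom ≈ 0.0; segment ≈ 0.6.

≈ 0.6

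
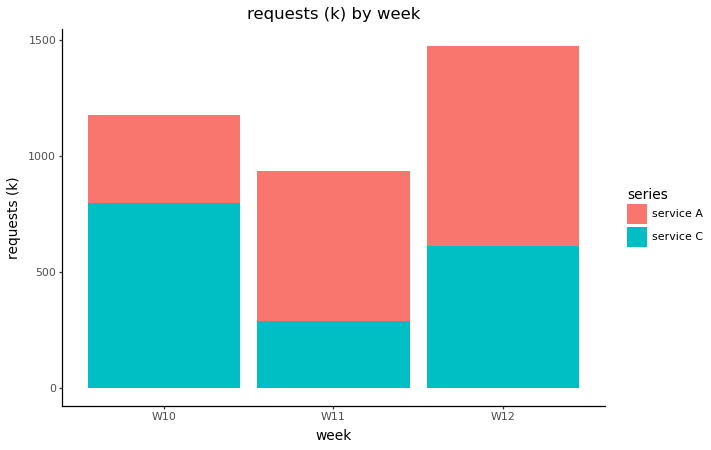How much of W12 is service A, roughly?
service A top ≈ 1400, bottom ≈ 600; segment ≈ 800.

≈ 800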